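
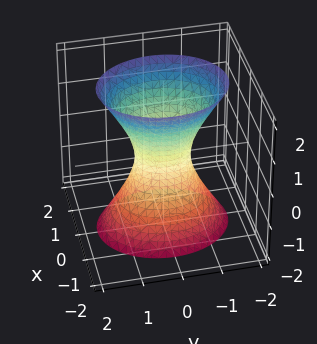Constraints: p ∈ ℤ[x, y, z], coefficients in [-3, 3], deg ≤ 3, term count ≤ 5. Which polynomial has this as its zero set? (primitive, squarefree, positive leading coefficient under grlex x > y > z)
3*x^2 + 2*y^2 - z^2 - 1

The degree is 2 — an hourglass — one-sheet hyperboloid; a quadric.
Symmetries: the z ↦ −z reflection is a symmetry, so z appears only in even powers; the x ↦ −x reflection is a symmetry, so x appears only in even powers; mirror symmetry y ↦ −y ⇒ only even powers of y.
Observable constraints: no z-intercept at any integer in the box.
Solving for integer coefficients yields p as stated.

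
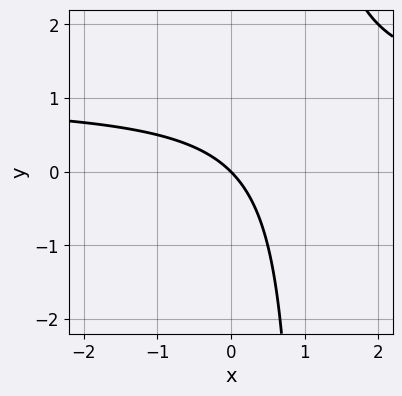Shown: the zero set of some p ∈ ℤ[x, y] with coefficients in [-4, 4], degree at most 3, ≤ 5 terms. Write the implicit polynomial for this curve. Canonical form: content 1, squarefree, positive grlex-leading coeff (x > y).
(a) Degree: the shape is more complex than any degree-1 curve, so deg p = 2.
(b) From the axis intercepts and sections: one x-axis crossing is at x = 0; it meets the y-axis at y = 0 (among the integer gridlines).
(c) Solving for integer coefficients yields p as stated.

x*y - x - y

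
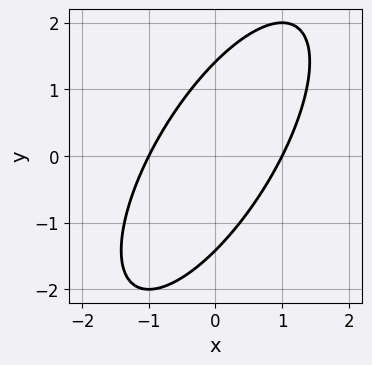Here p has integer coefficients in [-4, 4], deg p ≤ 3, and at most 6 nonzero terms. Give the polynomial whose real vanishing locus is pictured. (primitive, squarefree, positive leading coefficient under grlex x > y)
1. The degree is 2 — no degree-1 curve has this shape.
2. From the visible intercepts: the x-axis gridline crossings are at x ∈ {-1, 1}.
3. Solving for integer coefficients yields p as stated.

2*x^2 - 2*x*y + y^2 - 2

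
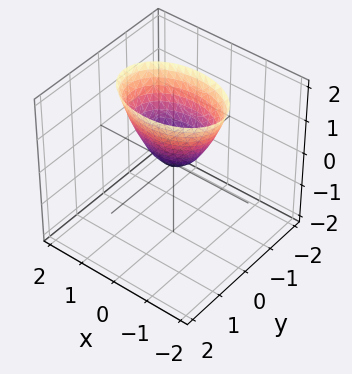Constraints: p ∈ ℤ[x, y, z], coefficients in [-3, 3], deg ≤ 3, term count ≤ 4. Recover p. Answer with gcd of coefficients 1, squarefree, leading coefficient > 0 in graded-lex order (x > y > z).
(a) The degree is 2 — a paraboloid; a quadric.
(b) Symmetries: the y ↦ −y reflection is a symmetry, so y appears only in even powers; mirror symmetry x ↦ −x ⇒ only even powers of x.
(c) Against the integer gridlines: it meets the x-axis at x = 0 (among the integer gridlines); it crosses the y-axis at the gridline y = 0; one z-axis crossing is at z = 0.
(d) Together with the visible shape, these determine p as stated.

x^2 + 2*y^2 - z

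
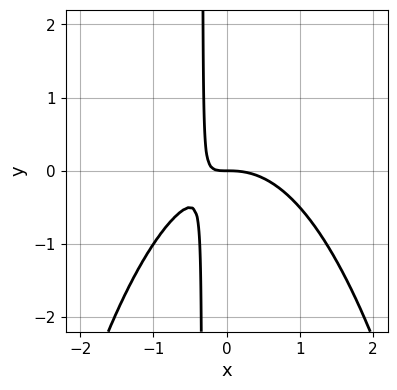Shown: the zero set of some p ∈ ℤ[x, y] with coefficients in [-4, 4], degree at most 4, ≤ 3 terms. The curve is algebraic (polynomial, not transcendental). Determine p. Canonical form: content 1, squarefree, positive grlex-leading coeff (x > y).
(a) deg p = 3. The shape is more complex than any degree-2 curve.
(b) Reading off the gridlines: it crosses the y-axis at the gridline y = 0; it meets the x-axis at x = 0 (among the integer gridlines).
(c) Matching integer coefficients to the picture gives p.

2*x^3 + 3*x*y + y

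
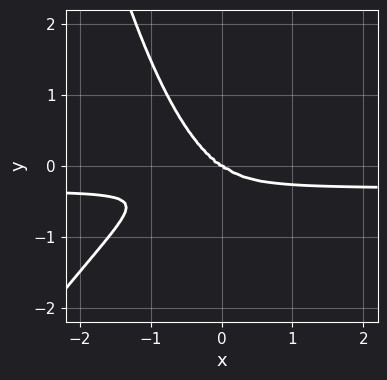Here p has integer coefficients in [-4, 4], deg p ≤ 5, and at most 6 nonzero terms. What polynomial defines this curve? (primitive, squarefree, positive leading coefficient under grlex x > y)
3*x^3*y - 2*x^2*y^2 + x^3 + 3*y^3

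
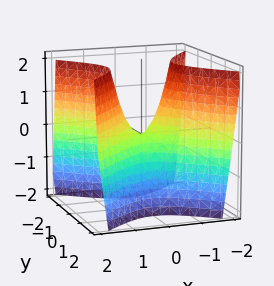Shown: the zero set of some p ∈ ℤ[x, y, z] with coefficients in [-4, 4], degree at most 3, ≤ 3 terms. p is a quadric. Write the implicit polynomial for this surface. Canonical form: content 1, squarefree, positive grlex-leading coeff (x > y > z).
2*x^2 - 2*y^2 - z

Degree: a hyperbolic paraboloid; a quadric, so deg p = 2.
Symmetries: mirror symmetry y ↦ −y ⇒ only even powers of y; it's symmetric under x → −x, forcing even powers of x.
From the visible intercepts: it crosses the x-axis at the gridline x = 0; it crosses the z-axis at the gridline z = 0.
Putting this together gives p.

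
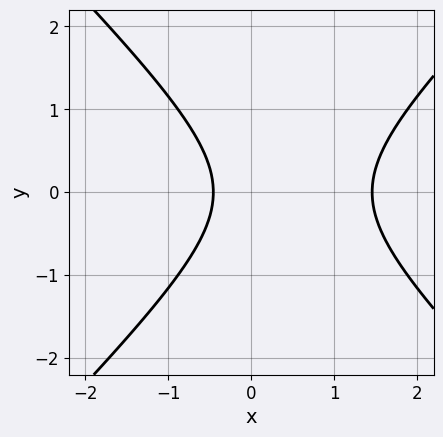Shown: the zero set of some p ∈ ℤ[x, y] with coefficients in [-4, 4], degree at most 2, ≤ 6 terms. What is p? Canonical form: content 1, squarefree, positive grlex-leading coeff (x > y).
3*x^2 - 3*y^2 - 3*x - 2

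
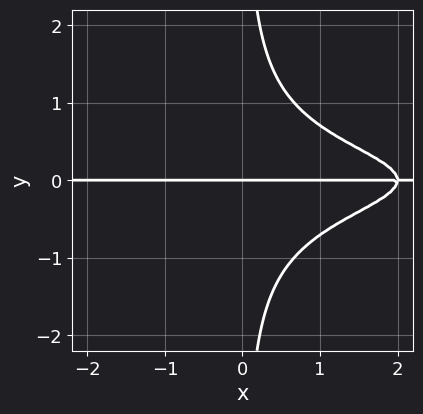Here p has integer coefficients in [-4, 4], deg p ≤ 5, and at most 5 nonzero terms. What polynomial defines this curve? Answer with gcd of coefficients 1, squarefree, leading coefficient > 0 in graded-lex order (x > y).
2*x*y^3 + x*y - 2*y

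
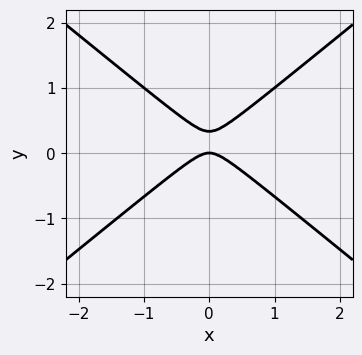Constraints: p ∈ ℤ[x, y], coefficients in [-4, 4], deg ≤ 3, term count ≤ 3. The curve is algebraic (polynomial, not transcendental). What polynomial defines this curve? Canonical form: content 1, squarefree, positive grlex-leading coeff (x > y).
1. The degree is 2 — the shape is more complex than any degree-1 curve.
2. Symmetries: mirror symmetry x ↦ −x ⇒ only even powers of x.
3. From the visible intercepts: it crosses the y-axis at the gridline y = 0; it crosses the x-axis at the gridline x = 0.
4. Assembling these constraints gives the stated polynomial.

2*x^2 - 3*y^2 + y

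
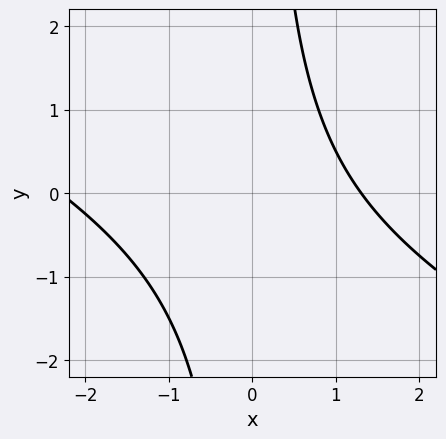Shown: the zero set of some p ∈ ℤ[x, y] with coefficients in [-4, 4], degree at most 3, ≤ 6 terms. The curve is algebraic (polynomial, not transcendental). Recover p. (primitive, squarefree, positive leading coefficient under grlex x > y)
x^2 + 2*x*y + x - 3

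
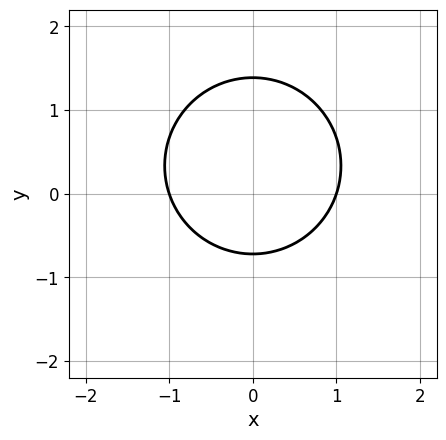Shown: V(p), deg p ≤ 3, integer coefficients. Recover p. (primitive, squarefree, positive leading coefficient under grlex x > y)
3*x^2 + 3*y^2 - 2*y - 3

First, deg p = 2.
Next, symmetries: the x ↦ −x reflection is a symmetry, so x appears only in even powers.
Next, against the integer gridlines: among the integer gridlines, it crosses the x-axis at x ∈ {-1, 1}.
Finally, putting this together gives p.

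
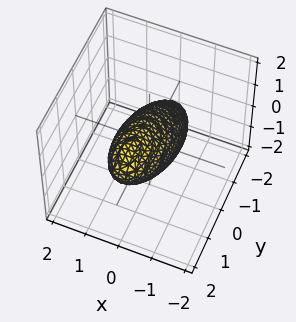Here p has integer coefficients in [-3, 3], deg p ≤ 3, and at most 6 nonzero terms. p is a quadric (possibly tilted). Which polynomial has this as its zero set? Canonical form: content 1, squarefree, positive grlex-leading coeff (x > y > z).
The degree is 2 — no degree-1 surface has this shape.
Observable constraints: the z-axis gridline crossings are at z ∈ {-1, 1}.
The integer polynomial consistent with all of this is the stated p.

3*x^2 + y^2 - 2*y*z + 2*z^2 - 2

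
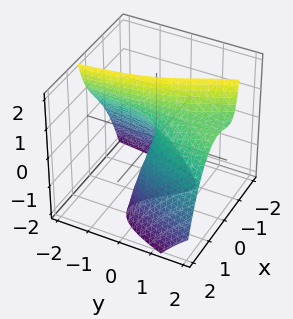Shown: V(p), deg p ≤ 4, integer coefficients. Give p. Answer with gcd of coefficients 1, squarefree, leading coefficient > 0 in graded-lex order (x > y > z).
3*x^3 - 2*x*y + 3*x*z + 2*y*z - 2*y

First, degree: no degree-2 surface has this shape, so deg p = 3.
Next, reading off the gridlines: the visible z-axis segment lies entirely on the surface; it meets the y-axis at y = 0 (among the integer gridlines).
Finally, these observations pin down the coefficients.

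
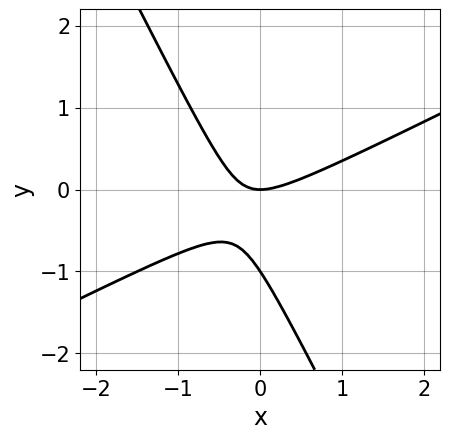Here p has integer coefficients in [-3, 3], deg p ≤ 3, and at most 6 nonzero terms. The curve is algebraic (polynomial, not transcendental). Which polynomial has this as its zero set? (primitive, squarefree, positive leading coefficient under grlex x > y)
2*x^2 - 3*x*y - 2*y^2 - 2*y

First, degree: the shape is more complex than any degree-1 curve, so deg p = 2.
Next, checking where it meets the axes: the y-axis gridline crossings are at y ∈ {-1, 0}; it meets the x-axis at x = 0 (among the integer gridlines).
Finally, matching integer coefficients to the picture gives p.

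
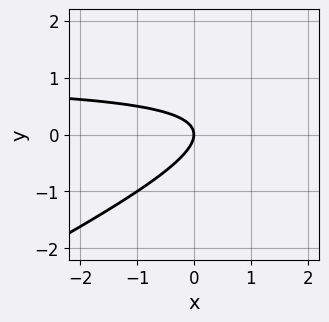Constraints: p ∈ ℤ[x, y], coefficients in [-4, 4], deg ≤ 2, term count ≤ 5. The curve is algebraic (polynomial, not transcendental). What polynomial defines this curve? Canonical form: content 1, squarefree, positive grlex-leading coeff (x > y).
Degree: the shape is more complex than any degree-1 curve, so deg p = 2.
Observable constraints: it crosses the x-axis at the gridline x = 0; it crosses the y-axis at the gridline y = 0.
These observations pin down the coefficients.

x*y - 2*y^2 - x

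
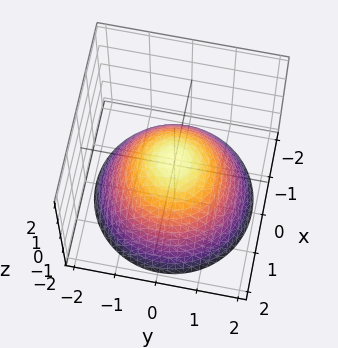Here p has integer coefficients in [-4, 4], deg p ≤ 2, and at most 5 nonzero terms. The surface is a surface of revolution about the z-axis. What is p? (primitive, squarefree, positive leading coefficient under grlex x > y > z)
2*x^2 + 2*y^2 + 3*z - 1

(a) Degree: the shape is more complex than any degree-1 surface, so deg p = 2.
(b) By symmetry, the surface is invariant under rotation about z: p = q(x² + y², z).
(c) From the visible intercepts: a circular section at z = -2 has radius between 1 and 2.
(d) Solving for integer coefficients yields p as stated.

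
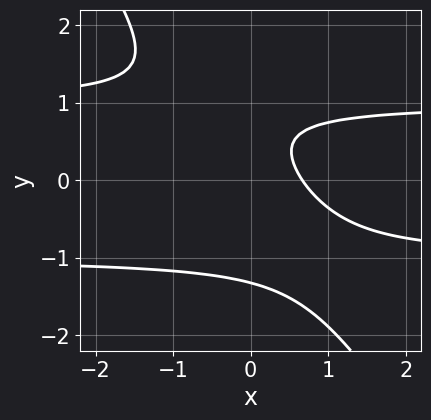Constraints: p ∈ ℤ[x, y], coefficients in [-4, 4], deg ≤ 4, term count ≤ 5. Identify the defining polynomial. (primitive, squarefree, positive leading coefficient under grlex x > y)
deg p = 3. No degree-2 curve has this shape.
Matching integer coefficients to the picture gives p.

3*x*y^2 + 2*y^3 - 3*x - 2*y + 2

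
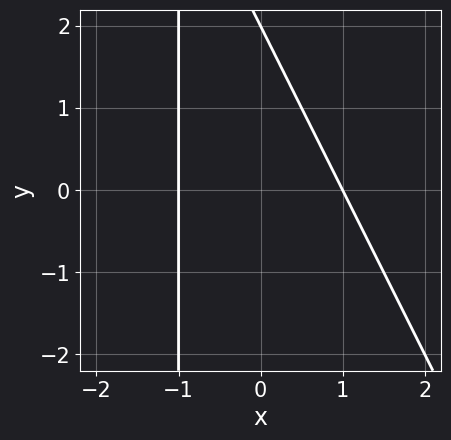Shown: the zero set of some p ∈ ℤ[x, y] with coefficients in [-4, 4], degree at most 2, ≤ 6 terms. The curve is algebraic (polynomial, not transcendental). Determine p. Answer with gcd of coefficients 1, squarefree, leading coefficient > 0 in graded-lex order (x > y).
2*x^2 + x*y + y - 2

(a) deg p = 2. No degree-1 curve has this shape.
(b) From the visible intercepts: among the integer gridlines, it crosses the x-axis at x ∈ {-1, 1}; one y-axis crossing is at y = 2.
(c) Putting this together gives p.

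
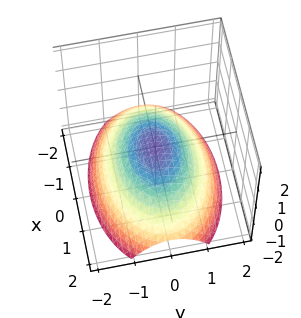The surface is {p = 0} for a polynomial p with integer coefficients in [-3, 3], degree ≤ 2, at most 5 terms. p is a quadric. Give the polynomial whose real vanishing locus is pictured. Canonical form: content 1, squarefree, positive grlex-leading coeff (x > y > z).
(a) deg p = 2.
(b) Symmetries: mirror symmetry x ↦ −x ⇒ only even powers of x; mirror symmetry y ↦ −y ⇒ only even powers of y.
(c) Observable constraints: it meets the z-axis at z = 0 (among the integer gridlines); it meets the y-axis at y = 0 (among the integer gridlines); one x-axis crossing is at x = 0.
(d) Solving for integer coefficients yields p as stated.

x^2 + 2*y^2 + 3*z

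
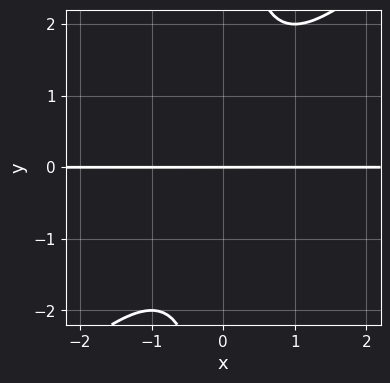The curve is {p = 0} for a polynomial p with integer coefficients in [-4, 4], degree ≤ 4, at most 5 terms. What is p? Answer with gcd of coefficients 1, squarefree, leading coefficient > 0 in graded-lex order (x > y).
x^2*y - x*y^2 + y

Degree: the shape is more complex than any degree-2 curve, so deg p = 3.
Checking where it meets the axes: every point of the x-axis in the box is on the curve; it crosses the y-axis at the gridline y = 0.
Together with the visible shape, these determine p as stated.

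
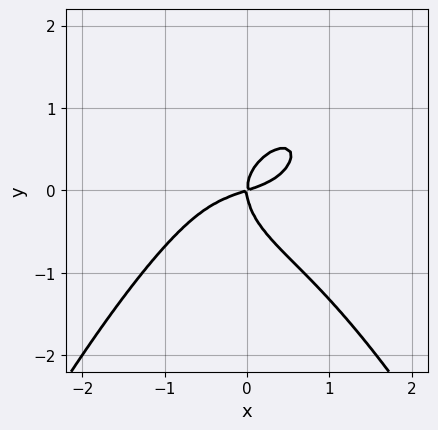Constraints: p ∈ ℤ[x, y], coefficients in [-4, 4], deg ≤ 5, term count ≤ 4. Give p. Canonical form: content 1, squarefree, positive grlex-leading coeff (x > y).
First, deg p = 4. No degree-3 curve has this shape.
Then, observable constraints: it meets the x-axis at x = 0 (among the integer gridlines); it crosses the y-axis at the gridline y = 0.
Finally, matching integer coefficients to the picture gives p.

2*x^4 + 3*y^3 + x^2 - 3*x*y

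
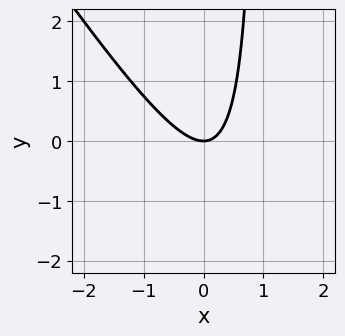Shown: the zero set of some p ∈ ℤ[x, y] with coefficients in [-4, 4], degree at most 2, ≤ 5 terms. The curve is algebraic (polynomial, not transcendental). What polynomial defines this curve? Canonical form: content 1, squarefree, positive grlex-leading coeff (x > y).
3*x^2 + 2*x*y - 2*y

1. The degree is 2 — a generic line meets the curve in up to 2 points.
2. From the axis intercepts and sections: it crosses the x-axis at the gridline x = 0; it crosses the y-axis at the gridline y = 0.
3. Matching integer coefficients to the picture gives p.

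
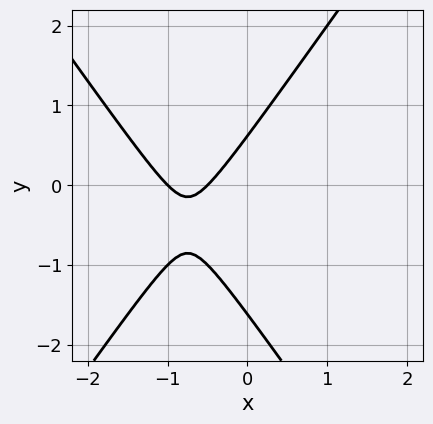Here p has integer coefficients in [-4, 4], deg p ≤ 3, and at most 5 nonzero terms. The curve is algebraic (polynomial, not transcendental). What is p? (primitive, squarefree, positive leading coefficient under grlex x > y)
(a) deg p = 2. A generic line meets the curve in up to 2 points.
(b) From the axis intercepts and sections: it meets the x-axis at x = -1 (among the integer gridlines).
(c) Fitting integer coefficients to these (and the overall shape) gives p.

2*x^2 - y^2 + 3*x - y + 1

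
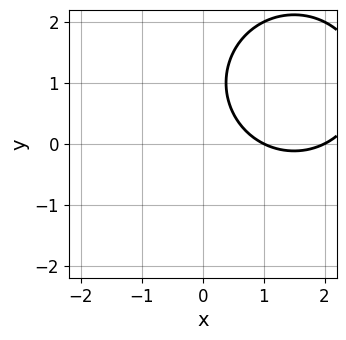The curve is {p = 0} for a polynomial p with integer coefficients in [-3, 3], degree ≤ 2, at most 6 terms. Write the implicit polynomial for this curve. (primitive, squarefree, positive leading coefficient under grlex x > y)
x^2 + y^2 - 3*x - 2*y + 2

1. The degree is 2 — no degree-1 curve has this shape.
2. Checking where it meets the axes: the curve avoids every integer y-axis point in the box; among the integer gridlines, it crosses the x-axis at x ∈ {1, 2}.
3. Solving for integer coefficients yields p as stated.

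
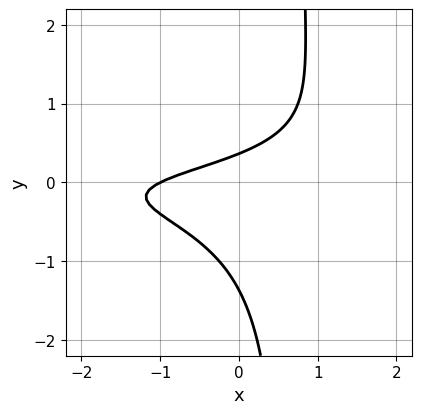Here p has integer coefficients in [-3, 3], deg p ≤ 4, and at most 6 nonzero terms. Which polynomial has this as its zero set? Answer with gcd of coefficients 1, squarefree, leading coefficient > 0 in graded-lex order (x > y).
3*x*y^2 - 2*y^2 + x - 2*y + 1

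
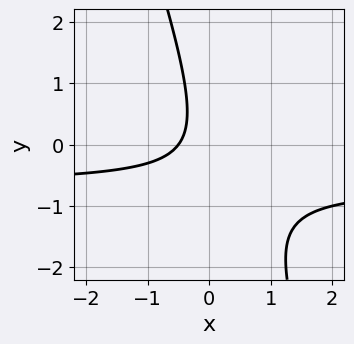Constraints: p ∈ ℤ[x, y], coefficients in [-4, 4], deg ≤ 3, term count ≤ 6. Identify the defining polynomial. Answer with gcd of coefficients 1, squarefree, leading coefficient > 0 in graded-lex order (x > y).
3*x*y + y^2 + 2*x + 1

First, the degree is 2 — a generic line meets the curve in up to 2 points.
Next, from the axis intercepts and sections: the curve avoids every integer y-axis point in the box.
Finally, fitting integer coefficients to these (and the overall shape) gives p.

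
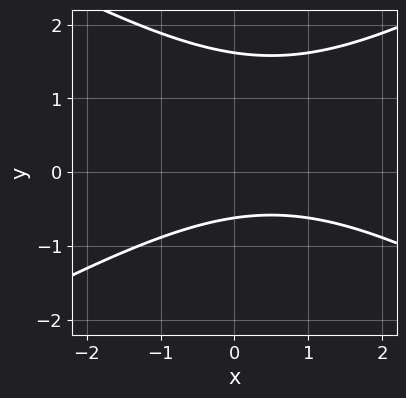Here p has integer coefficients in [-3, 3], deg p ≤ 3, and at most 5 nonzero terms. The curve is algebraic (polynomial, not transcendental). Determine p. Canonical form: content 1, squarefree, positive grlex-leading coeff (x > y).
1. The degree is 2 — a generic line meets the curve in up to 2 points.
2. From the axis intercepts and sections: it misses every integer gridline on the x-axis.
3. Solving for integer coefficients yields p as stated.

x^2 - 3*y^2 - x + 3*y + 3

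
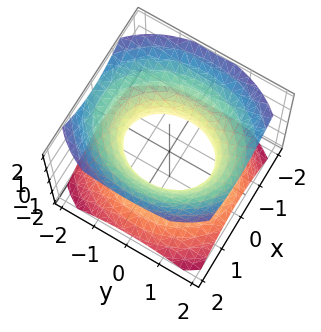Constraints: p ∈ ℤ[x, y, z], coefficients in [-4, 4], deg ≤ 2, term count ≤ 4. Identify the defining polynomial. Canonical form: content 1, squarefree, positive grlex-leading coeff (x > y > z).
3*x^2 + 2*y^2 - 3*z^2 - 3

First, deg p = 2. One connected sheet with a waist; a quadric.
Next, symmetries: it's symmetric under x → −x, forcing even powers of x; the y ↦ −y reflection is a symmetry, so y appears only in even powers; it's symmetric under z → −z, forcing even powers of z.
Next, from the axis intercepts and sections: the x-axis gridline crossings are at x ∈ {-1, 1}; no z-intercept at any integer in the box.
Finally, matching integer coefficients to the picture gives p.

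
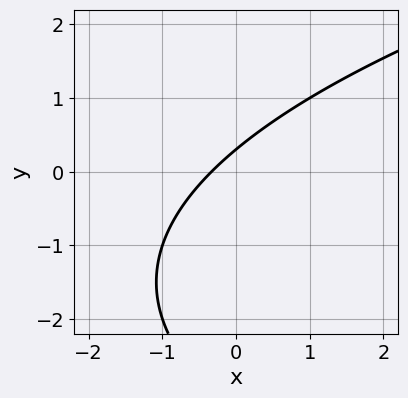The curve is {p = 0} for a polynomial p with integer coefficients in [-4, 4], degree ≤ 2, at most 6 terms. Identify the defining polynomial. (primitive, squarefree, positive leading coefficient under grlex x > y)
y^2 - 3*x + 3*y - 1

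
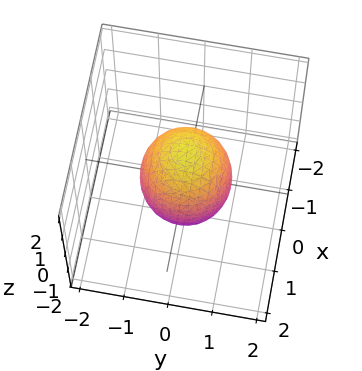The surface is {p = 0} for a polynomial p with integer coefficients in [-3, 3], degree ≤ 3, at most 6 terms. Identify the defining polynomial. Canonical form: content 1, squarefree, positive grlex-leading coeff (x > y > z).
2*x^2 + 2*y^2 + z^2 - 2

deg p = 2.
Symmetries: the z ↦ −z reflection is a symmetry, so z appears only in even powers; rotational symmetry about the z-axis ⇒ p depends on x, y only through x² + y².
Observable constraints: a circular section at z = -1 has radius between 0 and 1; the x-axis gridline crossings are at x ∈ {-1, 1}; among the integer gridlines, it crosses the y-axis at y ∈ {-1, 1}.
Matching integer coefficients to the picture gives p.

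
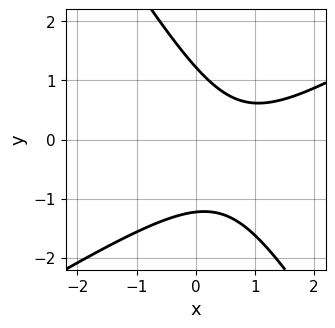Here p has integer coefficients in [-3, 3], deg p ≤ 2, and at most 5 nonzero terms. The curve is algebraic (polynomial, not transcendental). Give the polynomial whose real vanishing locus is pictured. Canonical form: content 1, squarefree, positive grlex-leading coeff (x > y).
2*x^2 - 2*x*y - 2*y^2 - 3*x + 3

First, degree: a generic line meets the curve in up to 2 points, so deg p = 2.
Then, observable constraints: the curve avoids every integer x-axis point in the box.
Finally, putting this together gives p.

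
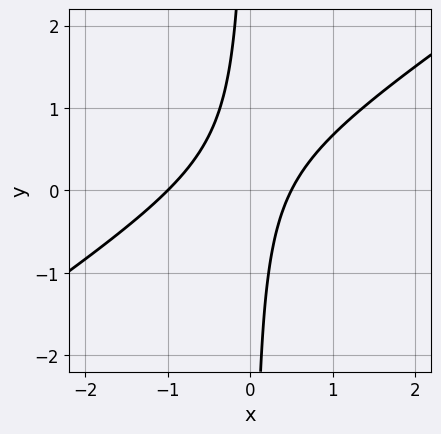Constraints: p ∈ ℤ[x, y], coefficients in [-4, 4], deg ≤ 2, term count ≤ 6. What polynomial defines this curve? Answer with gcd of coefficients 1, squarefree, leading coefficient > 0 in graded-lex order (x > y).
First, deg p = 2. A generic line meets the curve in up to 2 points.
Then, from the axis intercepts and sections: it meets the x-axis at x = -1 (among the integer gridlines); no y-intercept at any integer in the box.
Finally, together with the visible shape, these determine p as stated.

2*x^2 - 3*x*y + x - 1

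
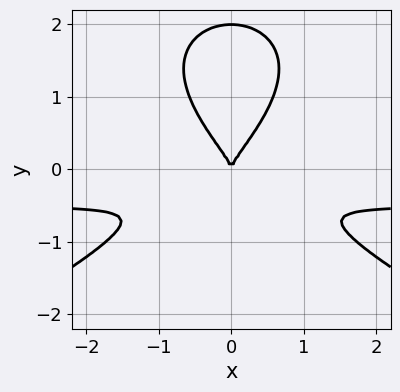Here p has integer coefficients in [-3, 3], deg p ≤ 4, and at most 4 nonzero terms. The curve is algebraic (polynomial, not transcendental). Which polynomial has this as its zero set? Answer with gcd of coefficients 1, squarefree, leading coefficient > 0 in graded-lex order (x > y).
y^4 + 2*x^2*y - 2*y^3 + x^2

(a) Degree: no degree-3 curve has this shape, so deg p = 4.
(b) Symmetries: the x ↦ −x reflection is a symmetry, so x appears only in even powers.
(c) Checking where it meets the axes: one x-axis crossing is at x = 0; the y-axis gridline crossings are at y ∈ {0, 2}.
(d) The integer polynomial consistent with all of this is the stated p.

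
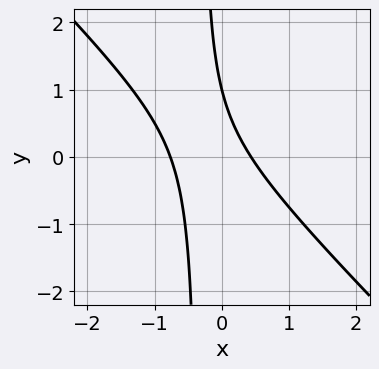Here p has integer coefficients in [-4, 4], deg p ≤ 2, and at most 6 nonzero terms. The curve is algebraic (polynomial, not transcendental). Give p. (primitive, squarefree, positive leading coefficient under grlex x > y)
3*x^2 + 3*x*y + x + y - 1

Degree: the shape is more complex than any degree-1 curve, so deg p = 2.
Checking where it meets the axes: it meets the y-axis at y = 1 (among the integer gridlines).
Solving for integer coefficients yields p as stated.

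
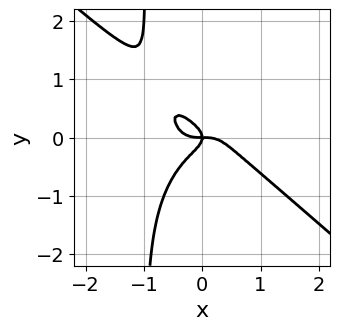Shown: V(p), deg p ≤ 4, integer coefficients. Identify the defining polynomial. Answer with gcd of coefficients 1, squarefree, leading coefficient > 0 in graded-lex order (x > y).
First, the degree is 4 — the shape is more complex than any degree-3 curve.
Then, reading off the gridlines: one y-axis crossing is at y = 0; it crosses the x-axis at the gridline x = 0.
Finally, fitting integer coefficients to these (and the overall shape) gives p.

2*x^4 + 3*x*y^3 + 3*y^3 + x*y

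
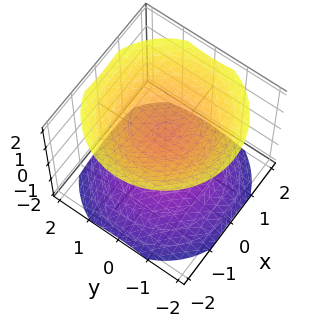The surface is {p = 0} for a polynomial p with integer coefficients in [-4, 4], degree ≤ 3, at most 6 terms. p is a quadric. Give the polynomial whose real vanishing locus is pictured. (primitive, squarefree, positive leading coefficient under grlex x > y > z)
First, I count 2 distinct pieces.
Then, the degree is 2 — two sheets facing apart; a quadric.
Then, symmetries: it's symmetric under z → −z, forcing even powers of z; every cross-section ⟂ z is a circle, so x, y appear only via x² + y².
Then, observable constraints: it misses every integer gridline on the x-axis; among the integer gridlines, it crosses the z-axis at z ∈ {-1, 1}; no y-intercept at any integer in the box.
Finally, these observations pin down the coefficients.

2*x^2 + 2*y^2 - 3*z^2 + 3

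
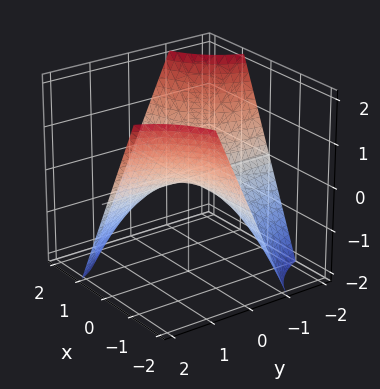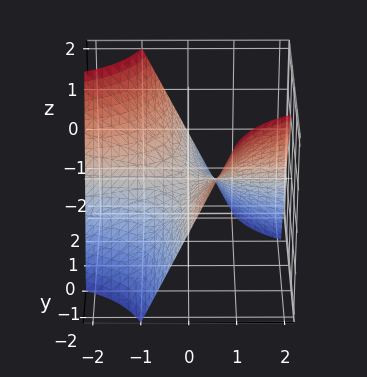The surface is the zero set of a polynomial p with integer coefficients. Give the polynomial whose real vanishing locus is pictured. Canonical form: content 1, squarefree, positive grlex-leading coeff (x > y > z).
x*y + z

1. Degree: a saddle surface; a quadric, so deg p = 2.
2. Against the integer gridlines: every point of the y-axis in the box is on the surface; it crosses the z-axis at the gridline z = 0; the visible x-axis segment lies entirely on the surface.
3. These observations pin down the coefficients.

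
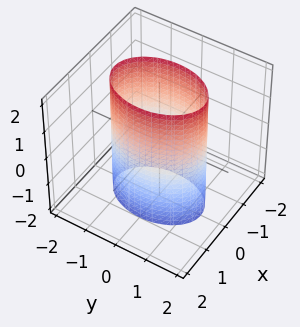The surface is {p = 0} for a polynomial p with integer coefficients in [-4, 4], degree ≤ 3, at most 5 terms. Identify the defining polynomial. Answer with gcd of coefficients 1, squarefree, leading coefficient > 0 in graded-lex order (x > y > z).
deg p = 2. Constant cross-section along one axis; a quadric.
Symmetries: the z ↦ −z reflection is a symmetry, so z appears only in even powers; it's symmetric under x → −x, forcing even powers of x; mirror symmetry y ↦ −y ⇒ only even powers of y.
Against the integer gridlines: no z-intercept at any integer in the box; the x-axis gridline crossings are at x ∈ {-1, 1}.
Assembling these constraints gives the stated polynomial.

2*x^2 + y^2 - 2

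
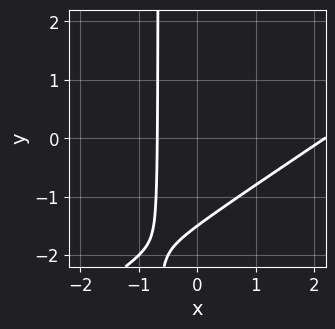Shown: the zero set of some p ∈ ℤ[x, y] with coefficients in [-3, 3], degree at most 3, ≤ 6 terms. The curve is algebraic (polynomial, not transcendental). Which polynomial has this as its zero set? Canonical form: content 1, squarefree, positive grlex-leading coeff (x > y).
2*x^2 - 3*x*y - 3*x - 2*y - 3

Degree: the shape is more complex than any degree-1 curve, so deg p = 2.
Putting this together gives p.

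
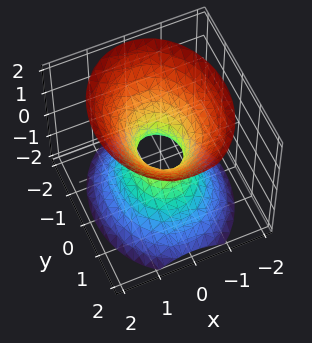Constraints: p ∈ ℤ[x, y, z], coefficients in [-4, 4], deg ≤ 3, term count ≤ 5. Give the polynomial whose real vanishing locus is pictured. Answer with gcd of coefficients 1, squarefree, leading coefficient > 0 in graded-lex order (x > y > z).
3*x^2 + 2*y^2 - 2*z^2 - 1

First, degree: one connected sheet with a waist; a quadric, so deg p = 2.
Next, symmetries: it's symmetric under x → −x, forcing even powers of x; mirror symmetry z ↦ −z ⇒ only even powers of z; mirror symmetry y ↦ −y ⇒ only even powers of y.
Next, from the axis intercepts and sections: no z-intercept at any integer in the box.
Finally, solving for integer coefficients yields p as stated.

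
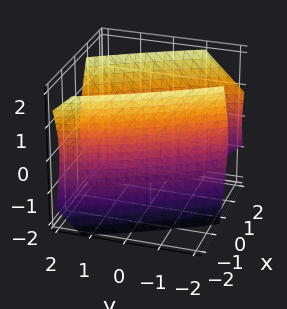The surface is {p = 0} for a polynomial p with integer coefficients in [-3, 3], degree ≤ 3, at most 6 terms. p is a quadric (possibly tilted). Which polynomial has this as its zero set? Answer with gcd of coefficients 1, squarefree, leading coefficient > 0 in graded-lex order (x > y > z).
(a) I count 2 distinct pieces. They look like related sheets of one shape, so recover p as a whole.
(b) The degree is 2 — the shape is more complex than any degree-1 surface.
(c) Checking where it meets the axes: the x-axis gridline crossings are at x ∈ {-1, 1}; the surface avoids every integer z-axis point in the box.
(d) Matching integer coefficients to the picture gives p.

3*x^2 + 3*x*y + y^2 - z^2 - 3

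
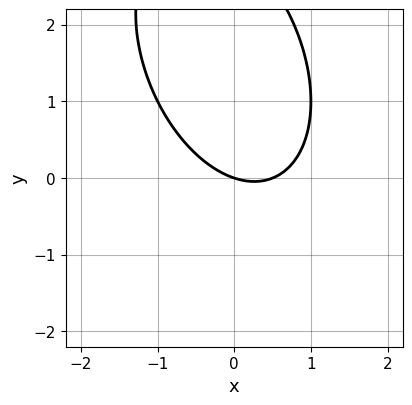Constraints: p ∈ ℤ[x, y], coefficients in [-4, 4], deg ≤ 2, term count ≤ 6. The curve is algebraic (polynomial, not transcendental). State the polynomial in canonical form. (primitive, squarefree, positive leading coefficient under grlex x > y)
(a) deg p = 2. A generic line meets the curve in up to 2 points.
(b) Observable constraints: it crosses the y-axis at the gridline y = 0; it meets the x-axis at x = 0 (among the integer gridlines).
(c) Putting this together gives p.

2*x^2 + x*y + y^2 - x - 3*y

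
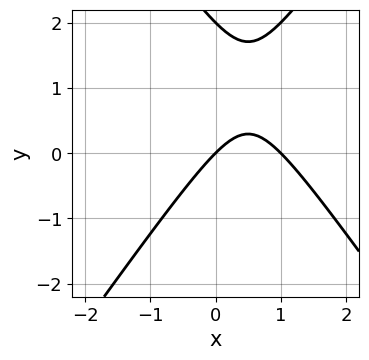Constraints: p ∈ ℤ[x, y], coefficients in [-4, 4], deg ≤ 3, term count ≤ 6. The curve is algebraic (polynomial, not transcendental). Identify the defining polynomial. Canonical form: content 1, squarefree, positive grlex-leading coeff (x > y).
2*x^2 - y^2 - 2*x + 2*y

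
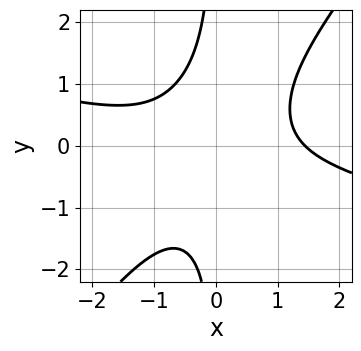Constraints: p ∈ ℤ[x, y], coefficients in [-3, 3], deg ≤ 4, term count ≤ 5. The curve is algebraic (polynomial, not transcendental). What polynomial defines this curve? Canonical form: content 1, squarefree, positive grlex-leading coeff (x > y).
x^3 + 3*x^2*y - 3*x*y^2 - 3

1. Degree: a generic line meets the curve in up to 3 points, so deg p = 3.
2. Against the integer gridlines: it misses every integer gridline on the y-axis.
3. The integer polynomial consistent with all of this is the stated p.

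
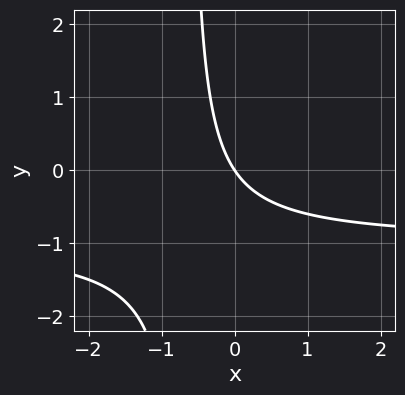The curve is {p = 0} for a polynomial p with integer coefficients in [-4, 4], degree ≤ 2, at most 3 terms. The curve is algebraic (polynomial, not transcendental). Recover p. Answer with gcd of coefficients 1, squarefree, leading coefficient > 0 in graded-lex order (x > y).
1. The degree is 2 — a generic line meets the curve in up to 2 points.
2. Checking where it meets the axes: it meets the x-axis at x = 0 (among the integer gridlines); it meets the y-axis at y = 0 (among the integer gridlines).
3. Assembling these constraints gives the stated polynomial.

3*x*y + 3*x + 2*y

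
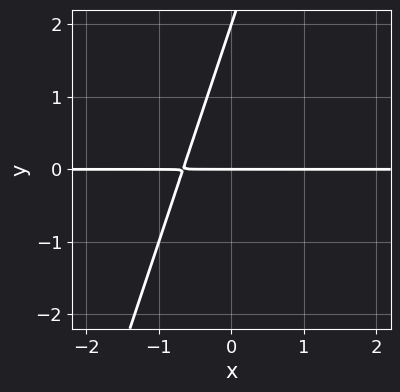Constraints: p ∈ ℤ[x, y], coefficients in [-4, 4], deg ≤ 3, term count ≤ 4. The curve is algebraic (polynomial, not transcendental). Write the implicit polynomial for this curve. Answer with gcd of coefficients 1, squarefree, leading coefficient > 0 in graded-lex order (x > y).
3*x*y - y^2 + 2*y

(a) Degree: no degree-1 curve has this shape, so deg p = 2.
(b) From the visible intercepts: the visible x-axis segment lies entirely on the curve; the y-axis gridline crossings are at y ∈ {0, 2}.
(c) Matching integer coefficients to the picture gives p.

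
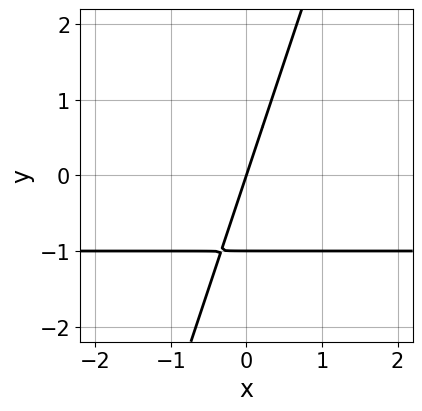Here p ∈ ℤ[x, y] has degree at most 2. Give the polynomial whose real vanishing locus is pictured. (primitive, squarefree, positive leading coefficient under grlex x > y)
3*x*y - y^2 + 3*x - y

First, degree: the shape is more complex than any degree-1 curve, so deg p = 2.
Then, checking where it meets the axes: among the integer gridlines, it crosses the y-axis at y ∈ {-1, 0}; it crosses the x-axis at the gridline x = 0.
Finally, solving for integer coefficients yields p as stated.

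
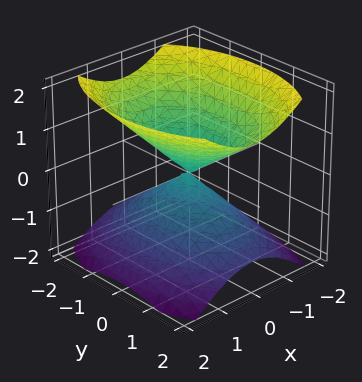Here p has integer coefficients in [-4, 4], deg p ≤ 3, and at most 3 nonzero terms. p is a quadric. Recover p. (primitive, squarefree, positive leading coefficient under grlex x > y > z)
2*x^2 + y^2 - 2*z^2

The picture has 2 separate pieces.
deg p = 2.
Symmetries: mirror symmetry z ↦ −z ⇒ only even powers of z; mirror symmetry y ↦ −y ⇒ only even powers of y; mirror symmetry x ↦ −x ⇒ only even powers of x.
Observable constraints: it meets the x-axis at x = 0 (among the integer gridlines); one z-axis crossing is at z = 0; one y-axis crossing is at y = 0.
These observations pin down the coefficients.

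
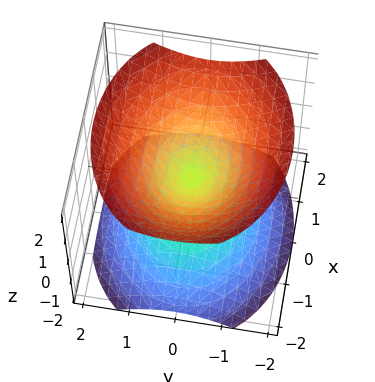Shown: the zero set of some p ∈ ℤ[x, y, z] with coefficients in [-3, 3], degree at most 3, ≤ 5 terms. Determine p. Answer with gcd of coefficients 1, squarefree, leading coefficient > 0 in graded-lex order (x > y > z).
2*x^2 + 3*y^2 - 3*z^2

I count 2 distinct pieces.
Degree: two nappes meeting at a single point; a quadric, so deg p = 2.
Symmetries: the y ↦ −y reflection is a symmetry, so y appears only in even powers; the x ↦ −x reflection is a symmetry, so x appears only in even powers; the z ↦ −z reflection is a symmetry, so z appears only in even powers.
Observable constraints: it crosses the z-axis at the gridline z = 0; it crosses the y-axis at the gridline y = 0.
Matching integer coefficients to the picture gives p.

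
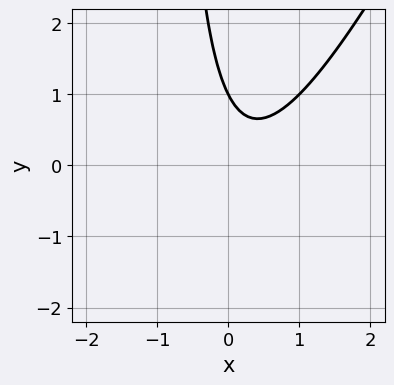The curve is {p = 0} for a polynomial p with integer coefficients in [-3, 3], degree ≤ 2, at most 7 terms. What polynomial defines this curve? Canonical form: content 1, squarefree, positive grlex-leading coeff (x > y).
2*x^2 - x*y - x - y + 1

1. Degree: the shape is more complex than any degree-1 curve, so deg p = 2.
2. Against the integer gridlines: the curve avoids every integer x-axis point in the box; one y-axis crossing is at y = 1.
3. Together with the visible shape, these determine p as stated.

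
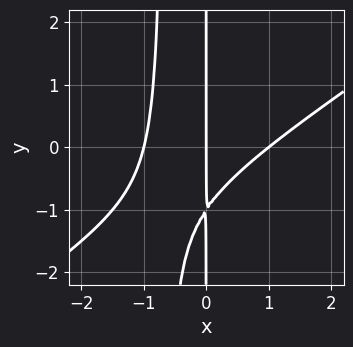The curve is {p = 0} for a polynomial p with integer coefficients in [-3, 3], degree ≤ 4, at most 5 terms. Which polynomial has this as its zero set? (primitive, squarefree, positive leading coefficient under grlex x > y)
2*x^3 - 3*x^2*y - 2*x*y - 2*x

1. deg p = 3. No degree-2 curve has this shape.
2. Reading off the gridlines: every point of the y-axis in the box is on the curve; among the integer gridlines, it crosses the x-axis at x ∈ {-1, 0, 1}.
3. Assembling these constraints gives the stated polynomial.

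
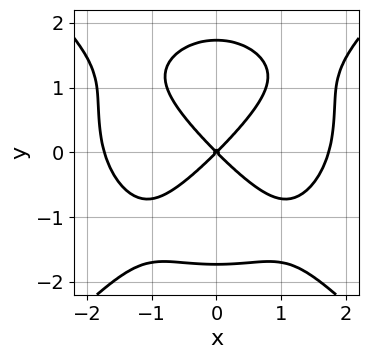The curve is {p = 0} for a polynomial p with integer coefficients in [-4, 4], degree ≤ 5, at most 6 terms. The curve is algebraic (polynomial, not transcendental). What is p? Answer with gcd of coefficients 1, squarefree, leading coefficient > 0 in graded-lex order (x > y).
1. The degree is 4 — the shape is more complex than any degree-3 curve.
2. Symmetries: it's symmetric under x → −x, forcing even powers of x.
3. From the visible intercepts: it crosses the x-axis at the gridline x = 0; it crosses the y-axis at the gridline y = 0.
4. Matching integer coefficients to the picture gives p.

x^4 - y^4 - x^2*y - 3*x^2 + 3*y^2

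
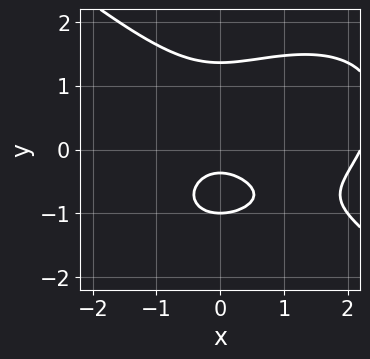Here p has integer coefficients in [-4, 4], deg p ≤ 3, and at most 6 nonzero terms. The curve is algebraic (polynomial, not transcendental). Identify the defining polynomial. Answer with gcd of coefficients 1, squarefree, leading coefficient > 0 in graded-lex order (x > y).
Degree: the shape is more complex than any degree-2 curve, so deg p = 3.
Reading off the gridlines: it crosses the y-axis at the gridline y = -1; the curve avoids every integer x-axis point in the box.
Together with the visible shape, these determine p as stated.

x^3 + 2*y^3 - 2*x^2 - 3*y - 1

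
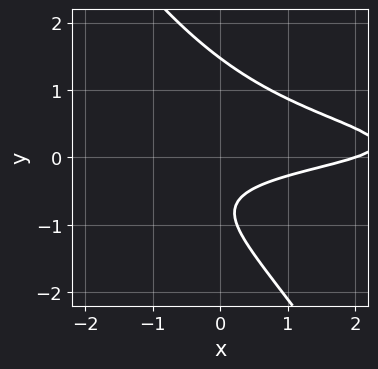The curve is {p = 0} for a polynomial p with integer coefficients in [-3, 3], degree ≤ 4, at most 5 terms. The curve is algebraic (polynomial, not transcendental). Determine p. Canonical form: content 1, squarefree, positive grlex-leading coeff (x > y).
First, the degree is 3 — a generic line meets the curve in up to 3 points.
Next, checking where it meets the axes: it crosses the x-axis at the gridline x = 2.
Finally, matching integer coefficients to the picture gives p.

3*x*y^2 + 2*y^3 + x - 3*y - 2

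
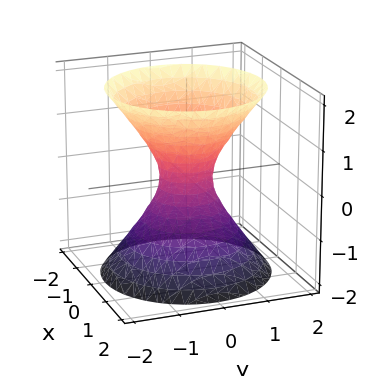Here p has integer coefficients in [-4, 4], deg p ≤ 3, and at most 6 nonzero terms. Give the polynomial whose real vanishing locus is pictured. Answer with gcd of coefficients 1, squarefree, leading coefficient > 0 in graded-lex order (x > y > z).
3*x^2 + 3*y^2 - 2*z^2 - 1

First, the degree is 2 — one connected sheet with a waist; a quadric.
Next, symmetry: the z-axis is an axis of rotation, so x and y enter only as x² + y²; it's symmetric under z → −z, forcing even powers of z.
Next, checking where it meets the axes: no z-intercept at any integer in the box; a circular section at z = 2 has radius between 1 and 2.
Finally, fitting integer coefficients to these (and the overall shape) gives p.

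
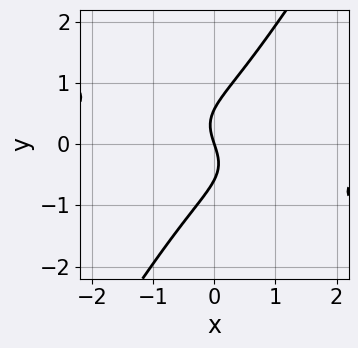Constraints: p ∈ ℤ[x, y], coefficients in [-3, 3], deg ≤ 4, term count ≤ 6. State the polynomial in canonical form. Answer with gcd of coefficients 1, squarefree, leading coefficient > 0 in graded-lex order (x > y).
3*x^2*y + 3*x*y^2 - 3*y^3 + 3*x + y

1. deg p = 3. The shape is more complex than any degree-2 curve.
2. From the visible intercepts: it meets the x-axis at x = 0 (among the integer gridlines); it crosses the y-axis at the gridline y = 0.
3. Putting this together gives p.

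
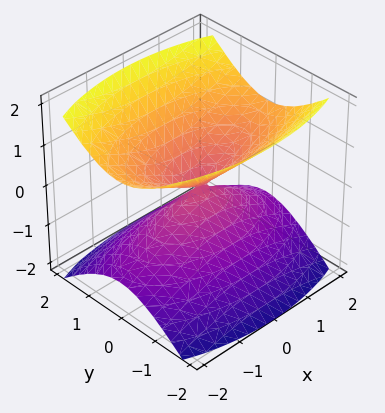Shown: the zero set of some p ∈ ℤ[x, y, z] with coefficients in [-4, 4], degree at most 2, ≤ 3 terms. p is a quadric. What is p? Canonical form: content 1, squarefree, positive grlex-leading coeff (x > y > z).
(a) I count 2 distinct pieces. They look like related sheets of one shape, so recover p as a whole.
(b) Degree: a double cone through the origin; a quadric, so deg p = 2.
(c) Symmetries: it's symmetric under z → −z, forcing even powers of z; mirror symmetry y ↦ −y ⇒ only even powers of y; the x ↦ −x reflection is a symmetry, so x appears only in even powers.
(d) Observable constraints: one y-axis crossing is at y = 0; one x-axis crossing is at x = 0; one z-axis crossing is at z = 0.
(e) Assembling these constraints gives the stated polynomial.

x^2 + 3*y^2 - 3*z^2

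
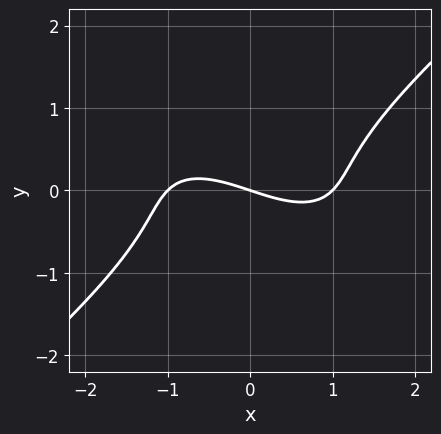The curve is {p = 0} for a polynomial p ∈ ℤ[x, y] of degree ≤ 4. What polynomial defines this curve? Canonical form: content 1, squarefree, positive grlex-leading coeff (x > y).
Degree: the shape is more complex than any degree-2 curve, so deg p = 3.
Observable constraints: among the integer gridlines, it crosses the x-axis at x ∈ {-1, 0, 1}; it meets the y-axis at y = 0 (among the integer gridlines).
Solving for integer coefficients yields p as stated.

x^3 + x^2*y - 3*y^3 - x - 3*y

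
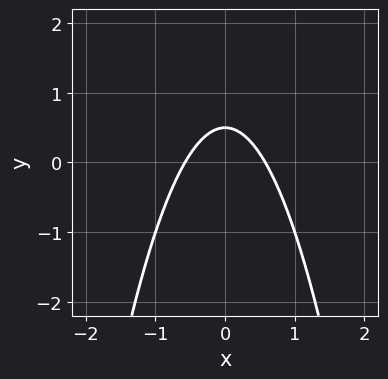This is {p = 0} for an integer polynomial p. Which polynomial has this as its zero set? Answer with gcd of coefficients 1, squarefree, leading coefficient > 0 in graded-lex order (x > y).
deg p = 2.
Symmetries: the x ↦ −x reflection is a symmetry, so x appears only in even powers.
Together with the visible shape, these determine p as stated.

3*x^2 + 2*y - 1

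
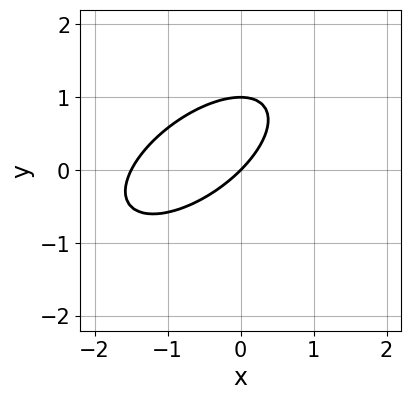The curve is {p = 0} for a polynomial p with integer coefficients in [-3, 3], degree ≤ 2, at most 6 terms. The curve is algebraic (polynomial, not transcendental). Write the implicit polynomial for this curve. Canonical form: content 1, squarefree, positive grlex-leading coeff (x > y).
1. Degree: no degree-1 curve has this shape, so deg p = 2.
2. Against the integer gridlines: the y-axis gridline crossings are at y ∈ {0, 1}; one x-axis crossing is at x = 0.
3. These observations pin down the coefficients.

2*x^2 - 3*x*y + 3*y^2 + 3*x - 3*y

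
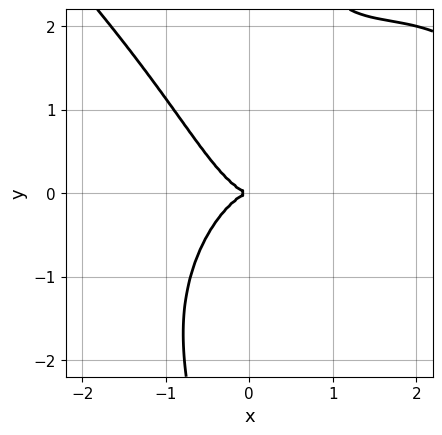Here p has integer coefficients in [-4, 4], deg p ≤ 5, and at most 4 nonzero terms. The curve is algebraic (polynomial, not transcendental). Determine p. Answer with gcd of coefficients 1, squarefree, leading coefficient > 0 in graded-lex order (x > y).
x^4 + x*y^3 - 3*x^3 - 2*y^2

(a) The degree is 4 — no degree-3 curve has this shape.
(b) From the visible intercepts: it crosses the y-axis at the gridline y = 0; it crosses the x-axis at the gridline x = 0.
(c) The integer polynomial consistent with all of this is the stated p.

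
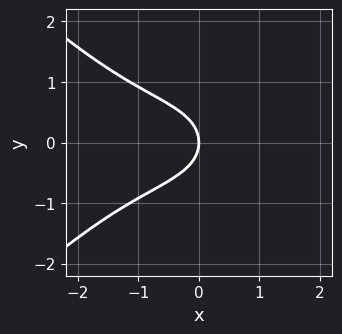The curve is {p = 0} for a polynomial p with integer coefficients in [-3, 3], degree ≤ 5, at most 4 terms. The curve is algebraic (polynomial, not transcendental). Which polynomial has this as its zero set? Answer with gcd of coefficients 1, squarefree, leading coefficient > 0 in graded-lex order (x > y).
First, the degree is 4 — the shape is more complex than any degree-3 curve.
Next, symmetries: mirror symmetry y ↦ −y ⇒ only even powers of y.
Next, reading off the gridlines: one x-axis crossing is at x = 0; it crosses the y-axis at the gridline y = 0.
Finally, together with the visible shape, these determine p as stated.

2*x^2*y^2 - 3*y^4 - 3*y^2 - 3*x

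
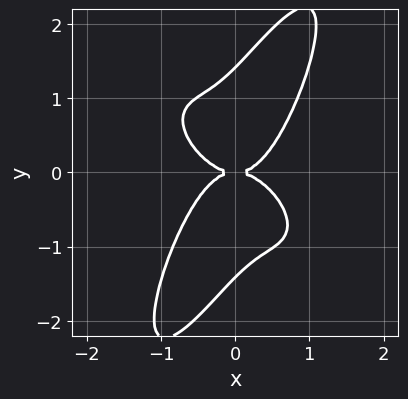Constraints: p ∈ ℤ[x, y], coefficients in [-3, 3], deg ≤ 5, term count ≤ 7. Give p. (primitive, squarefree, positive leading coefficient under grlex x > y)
3*x^4 + 2*x^3*y - 2*x*y^3 + y^4 - 2*y^2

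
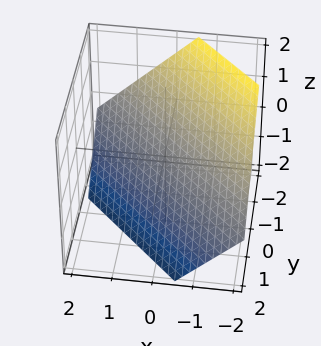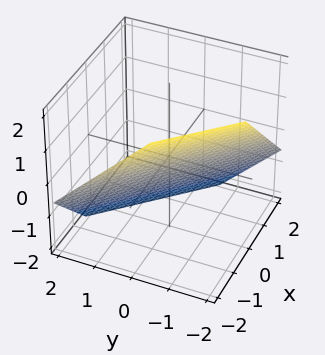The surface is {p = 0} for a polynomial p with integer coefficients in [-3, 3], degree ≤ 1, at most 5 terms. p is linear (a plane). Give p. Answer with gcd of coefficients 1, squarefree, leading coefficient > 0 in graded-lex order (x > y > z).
The degree is 1 — every cross-section is a straight line — this is a plane.
The integer polynomial consistent with all of this is the stated p.

3*x + 3*y + 3*z + 2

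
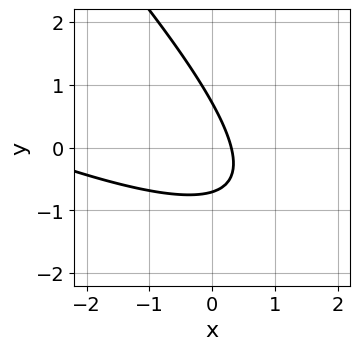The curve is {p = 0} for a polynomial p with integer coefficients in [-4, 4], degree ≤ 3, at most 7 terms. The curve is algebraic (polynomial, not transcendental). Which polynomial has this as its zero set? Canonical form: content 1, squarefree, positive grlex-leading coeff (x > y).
Degree: a generic line meets the curve in up to 2 points, so deg p = 2.
The integer polynomial consistent with all of this is the stated p.

x^2 + 3*x*y + 2*y^2 + 3*x - 1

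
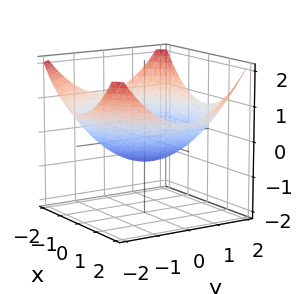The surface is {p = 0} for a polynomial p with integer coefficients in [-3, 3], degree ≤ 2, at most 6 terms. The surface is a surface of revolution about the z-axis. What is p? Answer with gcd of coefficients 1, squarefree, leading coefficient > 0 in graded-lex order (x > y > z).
Degree: the shape is more complex than any degree-1 surface, so deg p = 2.
Symmetries: rotational symmetry about the z-axis ⇒ p depends on x, y only through x² + y².
Against the integer gridlines: a circular section at z = 0 has radius between 1 and 2.
Assembling these constraints gives the stated polynomial.

x^2 + y^2 - 3*z - 2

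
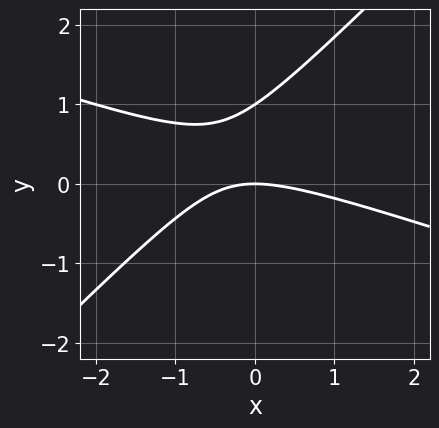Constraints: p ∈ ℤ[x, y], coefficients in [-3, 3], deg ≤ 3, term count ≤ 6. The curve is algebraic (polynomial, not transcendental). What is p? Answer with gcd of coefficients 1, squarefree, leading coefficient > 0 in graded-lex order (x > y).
The degree is 2 — no degree-1 curve has this shape.
From the axis intercepts and sections: the y-axis gridline crossings are at y ∈ {0, 1}; it meets the x-axis at x = 0 (among the integer gridlines).
Matching integer coefficients to the picture gives p.

x^2 + 2*x*y - 3*y^2 + 3*y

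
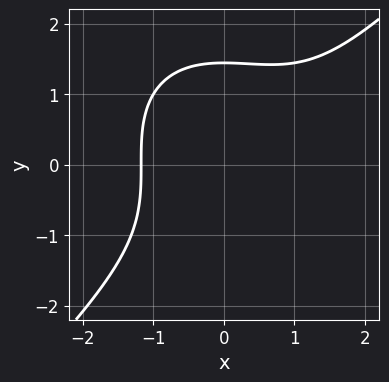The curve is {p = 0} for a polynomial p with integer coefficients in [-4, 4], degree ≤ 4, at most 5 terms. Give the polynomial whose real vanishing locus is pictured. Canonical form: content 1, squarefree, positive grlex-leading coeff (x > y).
x^3 - y^3 - x^2 + 3

First, deg p = 3. No degree-2 curve has this shape.
Finally, matching integer coefficients to the picture gives p.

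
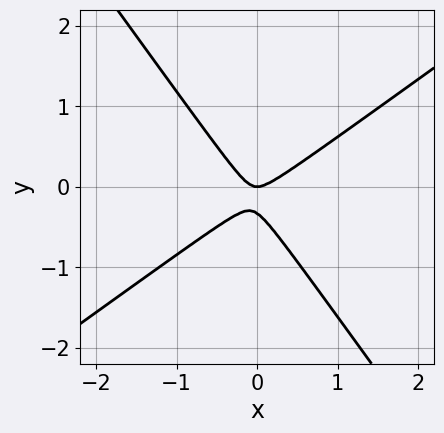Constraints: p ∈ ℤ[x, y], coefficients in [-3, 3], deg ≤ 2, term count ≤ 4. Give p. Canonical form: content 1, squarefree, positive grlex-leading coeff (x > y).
3*x^2 - 2*x*y - 3*y^2 - y

Degree: the shape is more complex than any degree-1 curve, so deg p = 2.
From the axis intercepts and sections: one x-axis crossing is at x = 0; it crosses the y-axis at the gridline y = 0.
These observations pin down the coefficients.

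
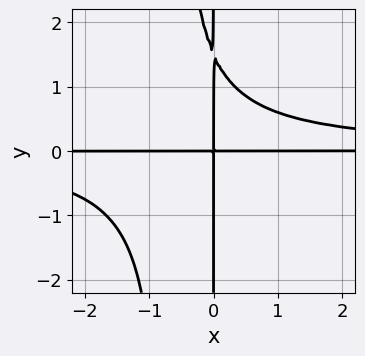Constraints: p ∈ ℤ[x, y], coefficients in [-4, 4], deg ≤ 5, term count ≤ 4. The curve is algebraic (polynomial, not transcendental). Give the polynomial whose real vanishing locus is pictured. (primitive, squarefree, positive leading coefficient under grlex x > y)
deg p = 4.
Checking where it meets the axes: the visible x-axis segment lies entirely on the curve; every point of the y-axis in the box is on the curve.
Putting this together gives p.

3*x^2*y^2 + 2*x*y^2 - 3*x*y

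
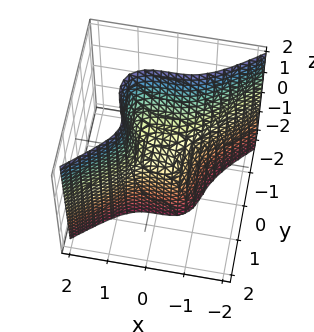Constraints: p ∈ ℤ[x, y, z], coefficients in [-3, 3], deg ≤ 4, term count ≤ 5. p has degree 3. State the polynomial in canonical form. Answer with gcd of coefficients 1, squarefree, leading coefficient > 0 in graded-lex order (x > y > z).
2*x^3 - 3*y^3 + y*z - z

Degree: no degree-2 surface has this shape, so deg p = 3.
From the visible intercepts: it crosses the z-axis at the gridline z = 0; it meets the y-axis at y = 0 (among the integer gridlines); it meets the x-axis at x = 0 (among the integer gridlines).
These observations pin down the coefficients.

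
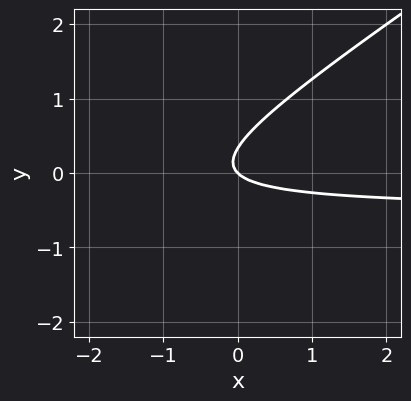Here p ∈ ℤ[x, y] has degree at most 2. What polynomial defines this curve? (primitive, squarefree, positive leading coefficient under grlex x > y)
The degree is 2 — the shape is more complex than any degree-1 curve.
Reading off the gridlines: one x-axis crossing is at x = 0; it crosses the y-axis at the gridline y = 0.
Matching integer coefficients to the picture gives p.

2*x*y - 3*y^2 + x + y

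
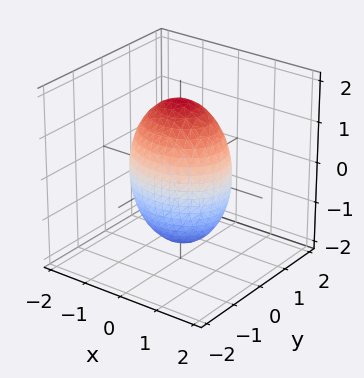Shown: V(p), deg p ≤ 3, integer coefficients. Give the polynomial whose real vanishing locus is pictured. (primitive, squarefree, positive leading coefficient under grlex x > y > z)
1. deg p = 2. A closed, bounded, convex surface; a quadric.
2. Symmetries: it's symmetric under z → −z, forcing even powers of z; it's symmetric under y → −y, forcing even powers of y; the x ↦ −x reflection is a symmetry, so x appears only in even powers.
3. From the visible intercepts: among the integer gridlines, it crosses the y-axis at y ∈ {-1, 1}.
4. These observations pin down the coefficients.

2*x^2 + 3*y^2 + z^2 - 3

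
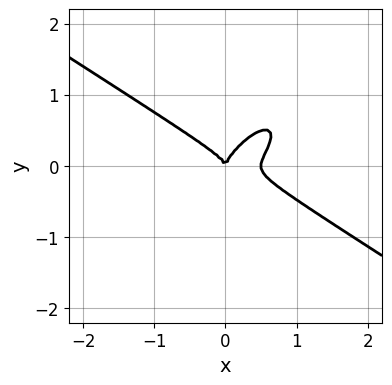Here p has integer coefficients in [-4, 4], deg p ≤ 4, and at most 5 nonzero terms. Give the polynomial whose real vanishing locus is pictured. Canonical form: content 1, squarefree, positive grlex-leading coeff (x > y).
First, the degree is 3 — the shape is more complex than any degree-2 curve.
Then, observable constraints: it crosses the x-axis at the gridline x = 0; one y-axis crossing is at y = 0.
Finally, these observations pin down the coefficients.

2*x^3 - 3*x*y^2 + 3*y^3 - x^2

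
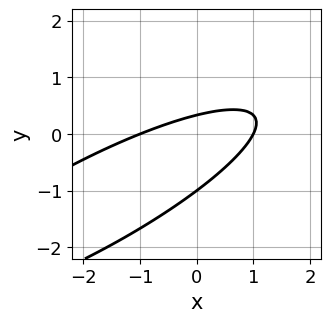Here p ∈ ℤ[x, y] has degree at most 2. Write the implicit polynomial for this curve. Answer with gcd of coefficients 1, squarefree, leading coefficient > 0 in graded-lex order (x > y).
(a) Degree: the shape is more complex than any degree-1 curve, so deg p = 2.
(b) Reading off the gridlines: it meets the y-axis at y = -1 (among the integer gridlines); the x-axis gridline crossings are at x ∈ {-1, 1}.
(c) The integer polynomial consistent with all of this is the stated p.

x^2 - 3*x*y + 3*y^2 + 2*y - 1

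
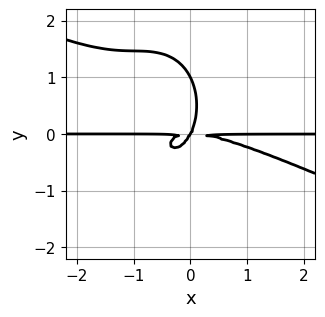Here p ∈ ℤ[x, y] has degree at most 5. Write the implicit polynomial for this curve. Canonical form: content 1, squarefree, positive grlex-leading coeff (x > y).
First, degree: the shape is more complex than any degree-3 curve, so deg p = 4.
Next, against the integer gridlines: every point of the x-axis in the box is on the curve; the y-axis gridline crossings are at y ∈ {0, 1}.
Finally, matching integer coefficients to the picture gives p.

x^3*y + 2*x^2*y^2 + y^4 + 2*x*y^2 - y^3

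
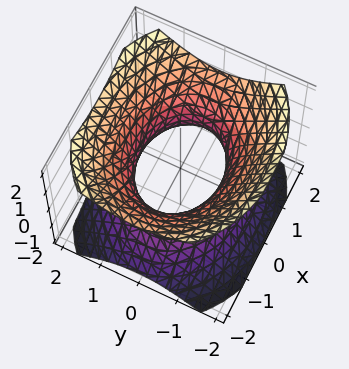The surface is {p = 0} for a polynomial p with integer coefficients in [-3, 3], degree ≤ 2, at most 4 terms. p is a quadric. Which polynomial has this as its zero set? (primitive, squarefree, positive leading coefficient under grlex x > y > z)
The degree is 2 — an hourglass — one-sheet hyperboloid; a quadric.
Symmetries: mirror symmetry x ↦ −x ⇒ only even powers of x; it's symmetric under y → −y, forcing even powers of y; mirror symmetry z ↦ −z ⇒ only even powers of z.
From the axis intercepts and sections: the y-axis gridline crossings are at y ∈ {-1, 1}; no z-intercept at any integer in the box.
Matching integer coefficients to the picture gives p.

2*x^2 + 3*y^2 - 3*z^2 - 3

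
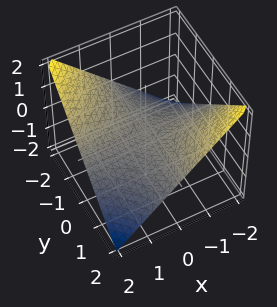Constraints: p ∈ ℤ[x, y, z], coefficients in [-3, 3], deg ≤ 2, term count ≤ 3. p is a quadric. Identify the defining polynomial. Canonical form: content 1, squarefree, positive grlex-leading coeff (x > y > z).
x*y + 2*z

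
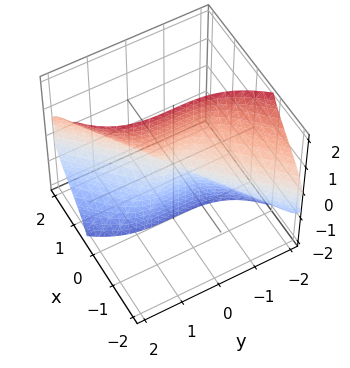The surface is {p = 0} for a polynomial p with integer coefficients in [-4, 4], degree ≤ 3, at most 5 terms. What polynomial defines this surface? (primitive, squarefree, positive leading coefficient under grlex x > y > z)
deg p = 3. No degree-2 surface has this shape.
Reading off the gridlines: one y-axis crossing is at y = 0; every point of the z-axis in the box is on the surface; it meets the x-axis at x = 0 (among the integer gridlines).
The integer polynomial consistent with all of this is the stated p.

x^3 - x^2*z + 3*x*z^2 - y^3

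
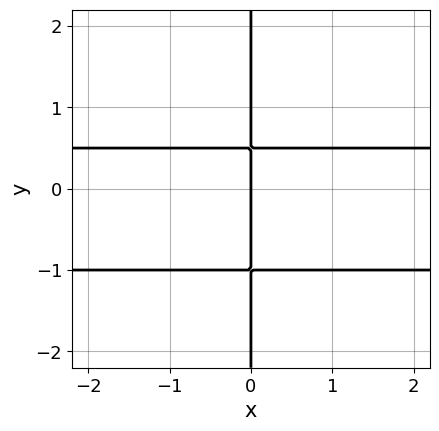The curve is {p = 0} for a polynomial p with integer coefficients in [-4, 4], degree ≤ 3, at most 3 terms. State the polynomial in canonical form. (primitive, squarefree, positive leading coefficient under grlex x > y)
(a) Degree: a generic line meets the curve in up to 3 points, so deg p = 3.
(b) Observable constraints: one x-axis crossing is at x = 0; the visible y-axis segment lies entirely on the curve.
(c) Putting this together gives p.

2*x*y^2 + x*y - x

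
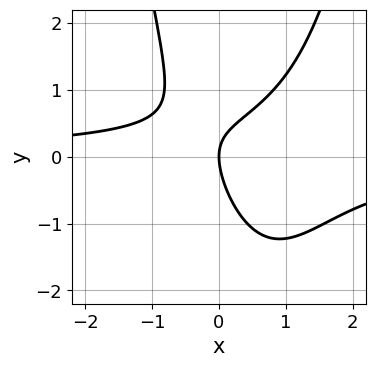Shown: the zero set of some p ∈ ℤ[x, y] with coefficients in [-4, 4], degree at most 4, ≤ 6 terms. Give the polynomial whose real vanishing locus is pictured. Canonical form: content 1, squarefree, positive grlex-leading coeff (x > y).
3*x^2*y - 3*x*y - 2*y^2 + 3*x

deg p = 3. No degree-2 curve has this shape.
Against the integer gridlines: it meets the x-axis at x = 0 (among the integer gridlines); one y-axis crossing is at y = 0.
Assembling these constraints gives the stated polynomial.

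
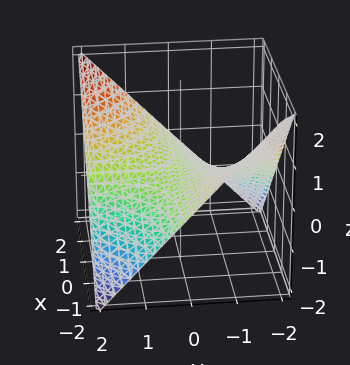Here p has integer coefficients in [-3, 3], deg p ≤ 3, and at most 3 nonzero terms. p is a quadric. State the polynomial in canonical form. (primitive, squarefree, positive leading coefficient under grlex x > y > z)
x*y - 2*z

1. The degree is 2 — a saddle surface; a quadric.
2. Against the integer gridlines: one z-axis crossing is at z = 0; the visible y-axis segment lies entirely on the surface; the visible x-axis segment lies entirely on the surface.
3. Together with the visible shape, these determine p as stated.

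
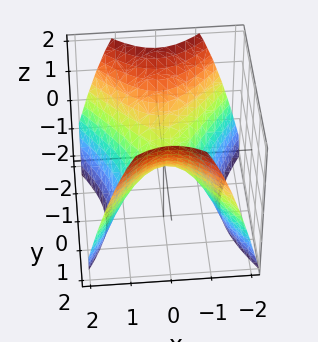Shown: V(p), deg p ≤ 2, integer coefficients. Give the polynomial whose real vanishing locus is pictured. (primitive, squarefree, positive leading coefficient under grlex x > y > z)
deg p = 2. A hyperbolic paraboloid; a quadric.
Symmetries: mirror symmetry y ↦ −y ⇒ only even powers of y; mirror symmetry x ↦ −x ⇒ only even powers of x.
Checking where it meets the axes: it meets the z-axis at z = 0 (among the integer gridlines); it crosses the y-axis at the gridline y = 0; it crosses the x-axis at the gridline x = 0.
Fitting integer coefficients to these (and the overall shape) gives p.

3*x^2 - 2*y^2 + 3*z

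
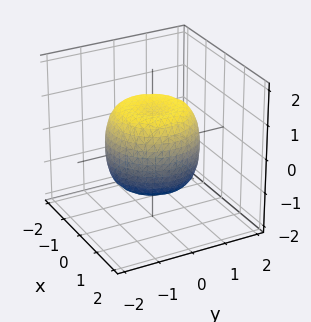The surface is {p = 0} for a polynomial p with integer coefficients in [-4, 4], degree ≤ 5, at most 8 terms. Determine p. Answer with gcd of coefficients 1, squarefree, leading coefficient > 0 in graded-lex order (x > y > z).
x^4 + 2*x^2*y^2 + y^4 - x^2 - y^2 + z^2 - 1

First, degree: a generic line meets the surface in up to 4 points, so deg p = 4.
Next, symmetries: the surface is invariant under rotation about z: p = q(x² + y², z).
Next, from the visible intercepts: a circular section at z = -1 has radius exactly 1; among the integer gridlines, it crosses the z-axis at z ∈ {-1, 1}.
Finally, assembling these constraints gives the stated polynomial.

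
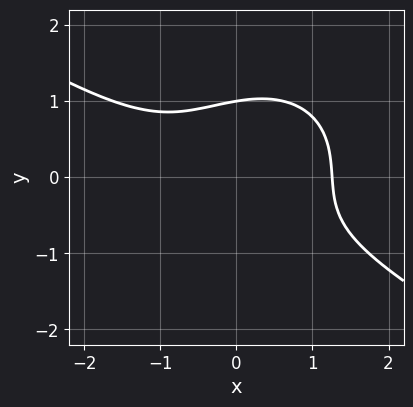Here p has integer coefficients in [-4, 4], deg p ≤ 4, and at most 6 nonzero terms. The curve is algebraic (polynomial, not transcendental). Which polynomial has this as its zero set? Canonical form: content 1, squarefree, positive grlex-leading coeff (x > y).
The degree is 3 — no degree-2 curve has this shape.
From the axis intercepts and sections: it crosses the y-axis at the gridline y = 1.
These observations pin down the coefficients.

x^3 + x^2*y + 2*y^3 - x*y - 2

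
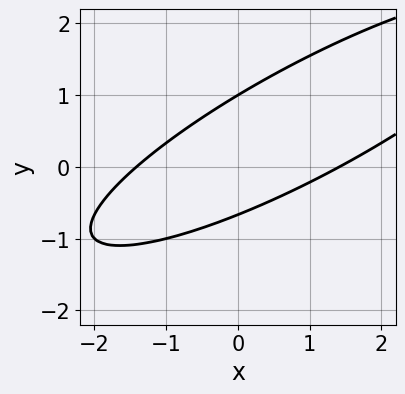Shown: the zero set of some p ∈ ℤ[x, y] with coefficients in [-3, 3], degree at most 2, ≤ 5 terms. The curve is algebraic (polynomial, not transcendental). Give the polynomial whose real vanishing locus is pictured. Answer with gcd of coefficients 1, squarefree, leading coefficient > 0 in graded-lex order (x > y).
(a) deg p = 2. The shape is more complex than any degree-1 curve.
(b) Observable constraints: one y-axis crossing is at y = 1.
(c) Together with the visible shape, these determine p as stated.

x^2 - 3*x*y + 3*y^2 - y - 2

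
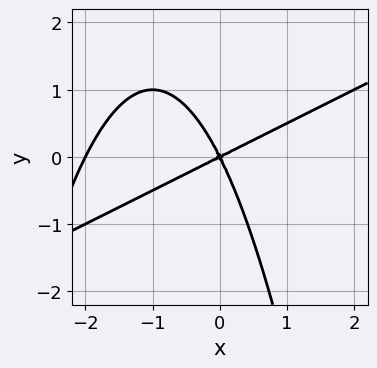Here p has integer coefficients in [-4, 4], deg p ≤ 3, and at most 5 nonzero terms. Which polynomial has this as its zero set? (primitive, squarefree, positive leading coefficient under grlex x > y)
x^3 - 2*x^2*y + 2*x^2 - 3*x*y - 2*y^2

First, degree: a generic line meets the curve in up to 3 points, so deg p = 3.
Next, from the visible intercepts: it crosses the y-axis at the gridline y = 0; the x-axis gridline crossings are at x ∈ {-2, 0}.
Finally, assembling these constraints gives the stated polynomial.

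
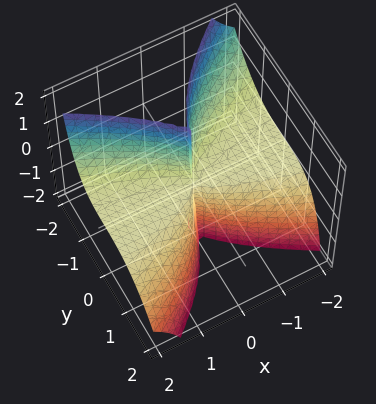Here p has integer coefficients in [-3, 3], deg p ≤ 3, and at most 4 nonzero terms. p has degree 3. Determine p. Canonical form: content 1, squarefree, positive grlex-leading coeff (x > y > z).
1. The degree is 3 — a generic line meets the surface in up to 3 points.
2. Observable constraints: every point of the x-axis in the box is on the surface; it meets the y-axis at y = 0 (among the integer gridlines).
3. These observations pin down the coefficients. Check: (0, 0, -2) on the z-axis lies on the surface, and p(0, 0, -2) = 0. ✓

3*x^2*z + 2*x*y*z + 3*y^3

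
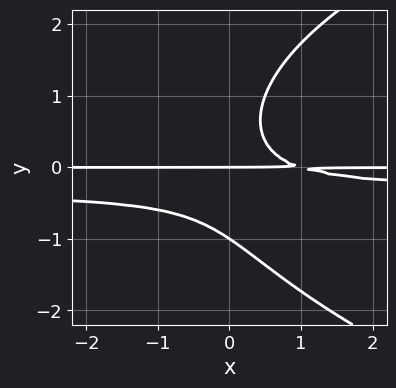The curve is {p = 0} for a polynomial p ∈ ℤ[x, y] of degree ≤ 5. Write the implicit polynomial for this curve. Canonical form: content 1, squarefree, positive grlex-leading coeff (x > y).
y^4 - 3*x*y^2 - x*y + y

First, degree: no degree-3 curve has this shape, so deg p = 4.
Next, checking where it meets the axes: every point of the x-axis in the box is on the curve; the y-axis gridline crossings are at y ∈ {-1, 0}.
Finally, matching integer coefficients to the picture gives p.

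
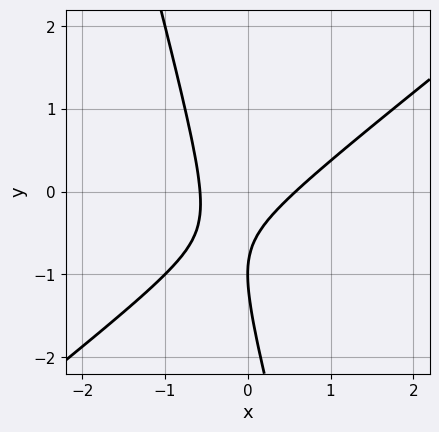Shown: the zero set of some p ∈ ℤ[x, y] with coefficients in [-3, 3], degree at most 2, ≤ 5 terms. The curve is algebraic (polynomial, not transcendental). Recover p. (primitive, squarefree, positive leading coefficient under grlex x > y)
3*x^2 - 3*x*y - y^2 - 2*y - 1

(a) The degree is 2 — the shape is more complex than any degree-1 curve.
(b) Reading off the gridlines: one y-axis crossing is at y = -1.
(c) These observations pin down the coefficients.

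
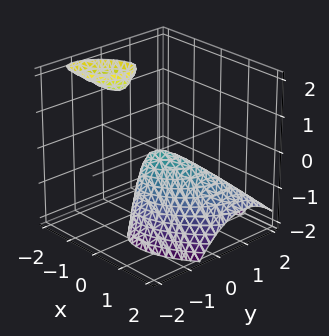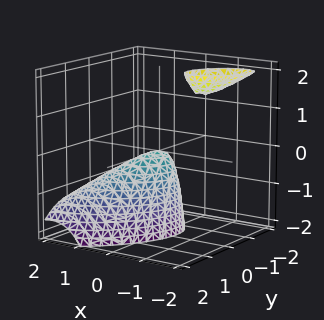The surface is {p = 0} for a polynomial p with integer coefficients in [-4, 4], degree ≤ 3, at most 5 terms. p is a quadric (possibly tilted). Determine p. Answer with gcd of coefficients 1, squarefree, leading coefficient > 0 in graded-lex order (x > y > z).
First, I count 2 distinct pieces.
Then, deg p = 2.
Next, from the visible intercepts: one x-axis crossing is at x = 0; it crosses the z-axis at the gridline z = 0.
Finally, solving for integer coefficients yields p as stated.

2*x^2 - 2*x*y + 2*x*z + 2*y^2 + z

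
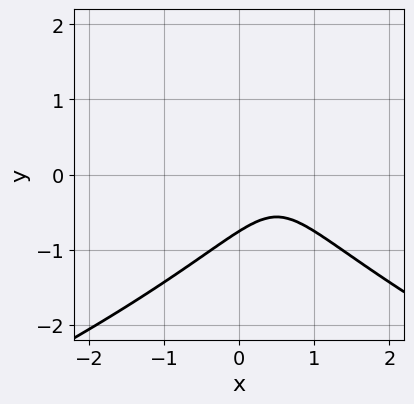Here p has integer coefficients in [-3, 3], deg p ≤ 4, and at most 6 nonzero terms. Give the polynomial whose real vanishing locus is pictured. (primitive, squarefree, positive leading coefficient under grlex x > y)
y^3 + 2*x^2 - y^2 - 2*x + 1

The degree is 3 — the shape is more complex than any degree-2 curve.
Against the integer gridlines: it misses every integer gridline on the x-axis.
These observations pin down the coefficients.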